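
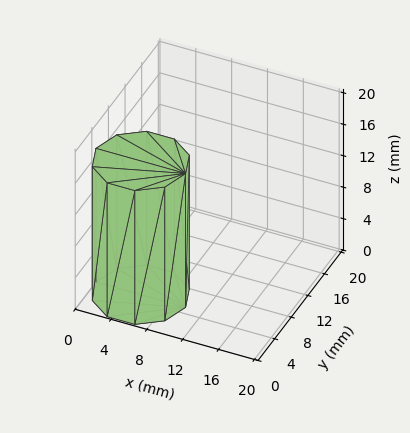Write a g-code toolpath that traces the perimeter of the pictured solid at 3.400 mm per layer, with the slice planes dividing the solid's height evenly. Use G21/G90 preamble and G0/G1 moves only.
Reading the render: the shape is a regular 10-sided prism (a cylinder approximated with 10 flat sides), circumscribed radius ≈ 5 mm, height ≈ 17 mm (dimensions read to the nearest mm from the axis ticks). For the g-code, the solid's height is divided into equal slices at the stated Δz and each level perimeter traced with G1 moves after a G0 lift.

; perimeter-only toolpath
G21 ; units = mm
G90 ; absolute positioning
G28 ; home
; layer 1
G0 Z3.400
G0 X10.000 Y5.000
G1 X9.045 Y7.939
G1 X6.545 Y9.755
G1 X3.455 Y9.755
G1 X0.955 Y7.939
G1 X0.000 Y5.000
G1 X0.955 Y2.061
G1 X3.455 Y0.245
G1 X6.545 Y0.245
G1 X9.045 Y2.061
G1 X10.000 Y5.000
; layer 2
G0 Z6.800
G0 X10.000 Y5.000
G1 X9.045 Y7.939
G1 X6.545 Y9.755
G1 X3.455 Y9.755
G1 X0.955 Y7.939
G1 X0.000 Y5.000
G1 X0.955 Y2.061
G1 X3.455 Y0.245
G1 X6.545 Y0.245
G1 X9.045 Y2.061
G1 X10.000 Y5.000
; layer 3
G0 Z10.200
G0 X10.000 Y5.000
G1 X9.045 Y7.939
G1 X6.545 Y9.755
G1 X3.455 Y9.755
G1 X0.955 Y7.939
G1 X0.000 Y5.000
G1 X0.955 Y2.061
G1 X3.455 Y0.245
G1 X6.545 Y0.245
G1 X9.045 Y2.061
G1 X10.000 Y5.000
; layer 4
G0 Z13.600
G0 X10.000 Y5.000
G1 X9.045 Y7.939
G1 X6.545 Y9.755
G1 X3.455 Y9.755
G1 X0.955 Y7.939
G1 X0.000 Y5.000
G1 X0.955 Y2.061
G1 X3.455 Y0.245
G1 X6.545 Y0.245
G1 X9.045 Y2.061
G1 X10.000 Y5.000
; layer 5
G0 Z17.000
G0 X10.000 Y5.000
G1 X9.045 Y7.939
G1 X6.545 Y9.755
G1 X3.455 Y9.755
G1 X0.955 Y7.939
G1 X0.000 Y5.000
G1 X0.955 Y2.061
G1 X3.455 Y0.245
G1 X6.545 Y0.245
G1 X9.045 Y2.061
G1 X10.000 Y5.000
M2 ; end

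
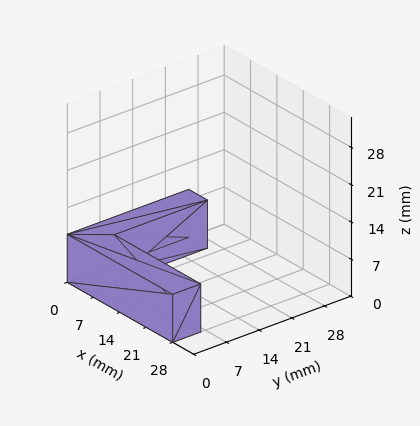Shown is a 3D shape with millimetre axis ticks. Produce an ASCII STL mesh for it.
Reading the render: the shape is an L-shaped prism: outer 28 × 26 mm, arm thicknesses ≈ 6 mm (horizontal) and 5 mm (vertical), extruded 9 mm in z (dimensions read to the nearest mm from the axis ticks). For the STL, each face is triangulated and given an outward normal.

solid part
  facet normal 0.0000 0.0000 -1.0000
    outer loop
      vertex 28.000 6.000 0.000
      vertex 28.000 0.000 0.000
      vertex 0.000 0.000 0.000
    endloop
  endfacet
  facet normal 0.0000 0.0000 -1.0000
    outer loop
      vertex 5.000 6.000 0.000
      vertex 28.000 6.000 0.000
      vertex 0.000 0.000 0.000
    endloop
  endfacet
  facet normal 0.0000 0.0000 -1.0000
    outer loop
      vertex 5.000 26.000 0.000
      vertex 5.000 6.000 0.000
      vertex 0.000 0.000 0.000
    endloop
  endfacet
  facet normal 0.0000 0.0000 -1.0000
    outer loop
      vertex 0.000 26.000 0.000
      vertex 5.000 26.000 0.000
      vertex 0.000 0.000 0.000
    endloop
  endfacet
  facet normal 0.0000 0.0000 1.0000
    outer loop
      vertex 0.000 0.000 9.000
      vertex 28.000 0.000 9.000
      vertex 28.000 6.000 9.000
    endloop
  endfacet
  facet normal 0.0000 0.0000 1.0000
    outer loop
      vertex 0.000 0.000 9.000
      vertex 28.000 6.000 9.000
      vertex 5.000 6.000 9.000
    endloop
  endfacet
  facet normal 0.0000 0.0000 1.0000
    outer loop
      vertex 0.000 0.000 9.000
      vertex 5.000 6.000 9.000
      vertex 5.000 26.000 9.000
    endloop
  endfacet
  facet normal 0.0000 0.0000 1.0000
    outer loop
      vertex 0.000 0.000 9.000
      vertex 5.000 26.000 9.000
      vertex 0.000 26.000 9.000
    endloop
  endfacet
  facet normal 0.0000 -1.0000 0.0000
    outer loop
      vertex 0.000 0.000 0.000
      vertex 28.000 0.000 0.000
      vertex 28.000 0.000 9.000
    endloop
  endfacet
  facet normal 0.0000 -1.0000 0.0000
    outer loop
      vertex 0.000 0.000 0.000
      vertex 28.000 0.000 9.000
      vertex 0.000 0.000 9.000
    endloop
  endfacet
  facet normal 1.0000 0.0000 0.0000
    outer loop
      vertex 28.000 0.000 0.000
      vertex 28.000 6.000 0.000
      vertex 28.000 6.000 9.000
    endloop
  endfacet
  facet normal 1.0000 0.0000 0.0000
    outer loop
      vertex 28.000 0.000 0.000
      vertex 28.000 6.000 9.000
      vertex 28.000 0.000 9.000
    endloop
  endfacet
  facet normal 0.0000 1.0000 0.0000
    outer loop
      vertex 28.000 6.000 0.000
      vertex 5.000 6.000 0.000
      vertex 5.000 6.000 9.000
    endloop
  endfacet
  facet normal 0.0000 1.0000 0.0000
    outer loop
      vertex 28.000 6.000 0.000
      vertex 5.000 6.000 9.000
      vertex 28.000 6.000 9.000
    endloop
  endfacet
  facet normal 1.0000 0.0000 0.0000
    outer loop
      vertex 5.000 6.000 0.000
      vertex 5.000 26.000 0.000
      vertex 5.000 26.000 9.000
    endloop
  endfacet
  facet normal 1.0000 0.0000 0.0000
    outer loop
      vertex 5.000 6.000 0.000
      vertex 5.000 26.000 9.000
      vertex 5.000 6.000 9.000
    endloop
  endfacet
  facet normal 0.0000 1.0000 0.0000
    outer loop
      vertex 5.000 26.000 0.000
      vertex 0.000 26.000 0.000
      vertex 0.000 26.000 9.000
    endloop
  endfacet
  facet normal 0.0000 1.0000 0.0000
    outer loop
      vertex 5.000 26.000 0.000
      vertex 0.000 26.000 9.000
      vertex 5.000 26.000 9.000
    endloop
  endfacet
  facet normal -1.0000 0.0000 0.0000
    outer loop
      vertex 0.000 26.000 0.000
      vertex 0.000 0.000 0.000
      vertex 0.000 0.000 9.000
    endloop
  endfacet
  facet normal -1.0000 0.0000 0.0000
    outer loop
      vertex 0.000 26.000 0.000
      vertex 0.000 0.000 9.000
      vertex 0.000 26.000 9.000
    endloop
  endfacet
endsolid part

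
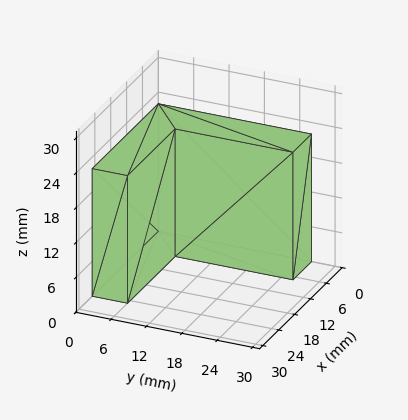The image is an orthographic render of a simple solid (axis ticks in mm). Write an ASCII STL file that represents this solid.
Reading the render: the shape is an L-shaped prism: outer 25 × 26 mm, arm thicknesses ≈ 6 mm (horizontal) and 7 mm (vertical), extruded 22 mm in z (dimensions read to the nearest mm from the axis ticks). For the STL, each face is triangulated and given an outward normal.

solid part
  facet normal 0.0000 0.0000 -1.0000
    outer loop
      vertex 25.000 6.000 0.000
      vertex 25.000 0.000 0.000
      vertex 0.000 0.000 0.000
    endloop
  endfacet
  facet normal 0.0000 0.0000 -1.0000
    outer loop
      vertex 7.000 6.000 0.000
      vertex 25.000 6.000 0.000
      vertex 0.000 0.000 0.000
    endloop
  endfacet
  facet normal 0.0000 0.0000 -1.0000
    outer loop
      vertex 7.000 26.000 0.000
      vertex 7.000 6.000 0.000
      vertex 0.000 0.000 0.000
    endloop
  endfacet
  facet normal 0.0000 0.0000 -1.0000
    outer loop
      vertex 0.000 26.000 0.000
      vertex 7.000 26.000 0.000
      vertex 0.000 0.000 0.000
    endloop
  endfacet
  facet normal 0.0000 0.0000 1.0000
    outer loop
      vertex 0.000 0.000 22.000
      vertex 25.000 0.000 22.000
      vertex 25.000 6.000 22.000
    endloop
  endfacet
  facet normal 0.0000 0.0000 1.0000
    outer loop
      vertex 0.000 0.000 22.000
      vertex 25.000 6.000 22.000
      vertex 7.000 6.000 22.000
    endloop
  endfacet
  facet normal 0.0000 0.0000 1.0000
    outer loop
      vertex 0.000 0.000 22.000
      vertex 7.000 6.000 22.000
      vertex 7.000 26.000 22.000
    endloop
  endfacet
  facet normal 0.0000 0.0000 1.0000
    outer loop
      vertex 0.000 0.000 22.000
      vertex 7.000 26.000 22.000
      vertex 0.000 26.000 22.000
    endloop
  endfacet
  facet normal 0.0000 -1.0000 0.0000
    outer loop
      vertex 0.000 0.000 0.000
      vertex 25.000 0.000 0.000
      vertex 25.000 0.000 22.000
    endloop
  endfacet
  facet normal 0.0000 -1.0000 0.0000
    outer loop
      vertex 0.000 0.000 0.000
      vertex 25.000 0.000 22.000
      vertex 0.000 0.000 22.000
    endloop
  endfacet
  facet normal 1.0000 0.0000 0.0000
    outer loop
      vertex 25.000 0.000 0.000
      vertex 25.000 6.000 0.000
      vertex 25.000 6.000 22.000
    endloop
  endfacet
  facet normal 1.0000 0.0000 0.0000
    outer loop
      vertex 25.000 0.000 0.000
      vertex 25.000 6.000 22.000
      vertex 25.000 0.000 22.000
    endloop
  endfacet
  facet normal 0.0000 1.0000 0.0000
    outer loop
      vertex 25.000 6.000 0.000
      vertex 7.000 6.000 0.000
      vertex 7.000 6.000 22.000
    endloop
  endfacet
  facet normal 0.0000 1.0000 0.0000
    outer loop
      vertex 25.000 6.000 0.000
      vertex 7.000 6.000 22.000
      vertex 25.000 6.000 22.000
    endloop
  endfacet
  facet normal 1.0000 0.0000 0.0000
    outer loop
      vertex 7.000 6.000 0.000
      vertex 7.000 26.000 0.000
      vertex 7.000 26.000 22.000
    endloop
  endfacet
  facet normal 1.0000 0.0000 0.0000
    outer loop
      vertex 7.000 6.000 0.000
      vertex 7.000 26.000 22.000
      vertex 7.000 6.000 22.000
    endloop
  endfacet
  facet normal 0.0000 1.0000 0.0000
    outer loop
      vertex 7.000 26.000 0.000
      vertex 0.000 26.000 0.000
      vertex 0.000 26.000 22.000
    endloop
  endfacet
  facet normal 0.0000 1.0000 0.0000
    outer loop
      vertex 7.000 26.000 0.000
      vertex 0.000 26.000 22.000
      vertex 7.000 26.000 22.000
    endloop
  endfacet
  facet normal -1.0000 0.0000 0.0000
    outer loop
      vertex 0.000 26.000 0.000
      vertex 0.000 0.000 0.000
      vertex 0.000 0.000 22.000
    endloop
  endfacet
  facet normal -1.0000 0.0000 0.0000
    outer loop
      vertex 0.000 26.000 0.000
      vertex 0.000 0.000 22.000
      vertex 0.000 26.000 22.000
    endloop
  endfacet
endsolid part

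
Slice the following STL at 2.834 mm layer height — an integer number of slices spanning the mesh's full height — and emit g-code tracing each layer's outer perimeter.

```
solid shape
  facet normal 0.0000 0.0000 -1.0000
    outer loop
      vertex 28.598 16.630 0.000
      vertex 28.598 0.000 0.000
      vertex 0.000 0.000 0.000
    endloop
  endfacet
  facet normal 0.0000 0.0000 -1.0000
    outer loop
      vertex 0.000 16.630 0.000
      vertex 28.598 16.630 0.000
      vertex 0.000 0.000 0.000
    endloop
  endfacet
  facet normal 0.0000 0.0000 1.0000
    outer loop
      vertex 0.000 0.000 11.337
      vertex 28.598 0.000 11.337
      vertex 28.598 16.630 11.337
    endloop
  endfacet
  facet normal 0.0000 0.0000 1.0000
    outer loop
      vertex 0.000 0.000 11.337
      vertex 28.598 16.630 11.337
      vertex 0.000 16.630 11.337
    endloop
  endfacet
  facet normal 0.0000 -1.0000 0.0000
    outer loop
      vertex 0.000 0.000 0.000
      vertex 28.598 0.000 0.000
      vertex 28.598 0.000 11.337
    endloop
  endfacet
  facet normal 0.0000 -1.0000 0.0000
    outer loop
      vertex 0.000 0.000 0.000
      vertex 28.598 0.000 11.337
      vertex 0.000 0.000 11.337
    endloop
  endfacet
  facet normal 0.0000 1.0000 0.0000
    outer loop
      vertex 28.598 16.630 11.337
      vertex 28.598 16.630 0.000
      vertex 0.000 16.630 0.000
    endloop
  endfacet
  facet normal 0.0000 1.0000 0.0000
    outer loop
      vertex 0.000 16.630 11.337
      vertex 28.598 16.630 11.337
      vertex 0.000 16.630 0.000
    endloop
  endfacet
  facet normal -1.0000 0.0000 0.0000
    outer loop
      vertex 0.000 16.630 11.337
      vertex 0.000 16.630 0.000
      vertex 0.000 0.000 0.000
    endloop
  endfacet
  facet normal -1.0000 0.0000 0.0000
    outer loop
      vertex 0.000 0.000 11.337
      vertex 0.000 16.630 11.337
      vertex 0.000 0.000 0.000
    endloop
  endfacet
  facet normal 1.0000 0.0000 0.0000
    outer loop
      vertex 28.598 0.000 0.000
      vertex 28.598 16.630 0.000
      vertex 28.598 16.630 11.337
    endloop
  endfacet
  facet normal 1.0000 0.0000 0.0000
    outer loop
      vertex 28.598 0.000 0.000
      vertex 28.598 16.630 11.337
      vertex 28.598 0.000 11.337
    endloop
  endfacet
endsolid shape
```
; perimeter-only toolpath
G21 ; units = mm
G90 ; absolute positioning
G28 ; home
; layer 1
G0 Z2.834
G0 X0.000 Y0.000
G1 X28.598 Y0.000
G1 X28.598 Y16.630
G1 X0.000 Y16.630
G1 X0.000 Y0.000
; layer 2
G0 Z5.668
G0 X0.000 Y0.000
G1 X28.598 Y0.000
G1 X28.598 Y16.630
G1 X0.000 Y16.630
G1 X0.000 Y0.000
; layer 3
G0 Z8.503
G0 X0.000 Y0.000
G1 X28.598 Y0.000
G1 X28.598 Y16.630
G1 X0.000 Y16.630
G1 X0.000 Y0.000
; layer 4
G0 Z11.337
G0 X0.000 Y0.000
G1 X28.598 Y0.000
G1 X28.598 Y16.630
G1 X0.000 Y16.630
G1 X0.000 Y0.000
M2 ; end

The solid is a rectangular box, roughly 28.6 × 16.6 mm footprint and 11.3 mm tall. Slicing at Δz = 2.834 mm — 4 equal slices spanning the solid's height, so layer i sits at z = i·h/4 — gives 4 non-empty perimeters. Each is a 4-segment closed polygon; G0 lifts to the layer z and rapids to the start vertex, then G1 traces the edges.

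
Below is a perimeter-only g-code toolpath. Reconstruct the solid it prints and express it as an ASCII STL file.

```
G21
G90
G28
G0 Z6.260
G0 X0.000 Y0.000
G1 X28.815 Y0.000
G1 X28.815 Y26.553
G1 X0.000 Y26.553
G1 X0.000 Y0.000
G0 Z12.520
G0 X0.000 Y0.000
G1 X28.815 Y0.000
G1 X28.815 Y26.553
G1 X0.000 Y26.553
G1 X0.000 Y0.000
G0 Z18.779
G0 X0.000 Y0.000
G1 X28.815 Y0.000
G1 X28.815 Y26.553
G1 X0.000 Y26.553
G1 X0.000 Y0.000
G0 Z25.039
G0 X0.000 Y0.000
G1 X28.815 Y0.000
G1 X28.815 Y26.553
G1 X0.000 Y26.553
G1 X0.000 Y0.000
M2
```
solid part
  facet normal 0.0000 0.0000 -1.0000
    outer loop
      vertex 28.815 26.553 0.000
      vertex 28.815 0.000 0.000
      vertex 0.000 0.000 0.000
    endloop
  endfacet
  facet normal 0.0000 0.0000 -1.0000
    outer loop
      vertex 0.000 26.553 0.000
      vertex 28.815 26.553 0.000
      vertex 0.000 0.000 0.000
    endloop
  endfacet
  facet normal 0.0000 0.0000 1.0000
    outer loop
      vertex 0.000 0.000 25.039
      vertex 28.815 0.000 25.039
      vertex 28.815 26.553 25.039
    endloop
  endfacet
  facet normal 0.0000 0.0000 1.0000
    outer loop
      vertex 0.000 0.000 25.039
      vertex 28.815 26.553 25.039
      vertex 0.000 26.553 25.039
    endloop
  endfacet
  facet normal 0.0000 -1.0000 0.0000
    outer loop
      vertex 0.000 0.000 0.000
      vertex 28.815 0.000 0.000
      vertex 28.815 0.000 25.039
    endloop
  endfacet
  facet normal 0.0000 -1.0000 0.0000
    outer loop
      vertex 0.000 0.000 0.000
      vertex 28.815 0.000 25.039
      vertex 0.000 0.000 25.039
    endloop
  endfacet
  facet normal 0.0000 1.0000 0.0000
    outer loop
      vertex 28.815 26.553 25.039
      vertex 28.815 26.553 0.000
      vertex 0.000 26.553 0.000
    endloop
  endfacet
  facet normal 0.0000 1.0000 0.0000
    outer loop
      vertex 0.000 26.553 25.039
      vertex 28.815 26.553 25.039
      vertex 0.000 26.553 0.000
    endloop
  endfacet
  facet normal -1.0000 0.0000 0.0000
    outer loop
      vertex 0.000 26.553 25.039
      vertex 0.000 26.553 0.000
      vertex 0.000 0.000 0.000
    endloop
  endfacet
  facet normal -1.0000 0.0000 0.0000
    outer loop
      vertex 0.000 0.000 25.039
      vertex 0.000 26.553 25.039
      vertex 0.000 0.000 0.000
    endloop
  endfacet
  facet normal 1.0000 0.0000 0.0000
    outer loop
      vertex 28.815 0.000 0.000
      vertex 28.815 26.553 0.000
      vertex 28.815 26.553 25.039
    endloop
  endfacet
  facet normal 1.0000 0.0000 0.0000
    outer loop
      vertex 28.815 0.000 0.000
      vertex 28.815 26.553 25.039
      vertex 28.815 0.000 25.039
    endloop
  endfacet
endsolid part

The G0 Z moves step by Δz≈6.260 mm. Every layer's G1 loop is the same polygon, so the solid is a straight extrusion of it from z=0 to z≈25. Closing with flat bottom and top caps and triangulating gives 12 facets — a rectangular box, roughly 28.8 × 26.6 mm footprint and 25 mm tall.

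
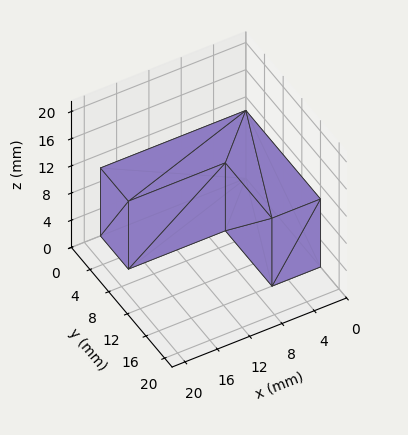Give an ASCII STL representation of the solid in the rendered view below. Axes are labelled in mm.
Reading the render: the shape is an L-shaped prism: outer 18 × 16 mm, arm thicknesses ≈ 6 mm (horizontal) and 6 mm (vertical), extruded 10 mm in z (dimensions read to the nearest mm from the axis ticks). For the STL, each face is triangulated and given an outward normal.

solid part
  facet normal 0.0000 0.0000 -1.0000
    outer loop
      vertex 18.00 6.00 0.00
      vertex 18.00 0.00 0.00
      vertex 0.00 0.00 0.00
    endloop
  endfacet
  facet normal 0.0000 0.0000 -1.0000
    outer loop
      vertex 6.00 6.00 0.00
      vertex 18.00 6.00 0.00
      vertex 0.00 0.00 0.00
    endloop
  endfacet
  facet normal 0.0000 0.0000 -1.0000
    outer loop
      vertex 6.00 16.00 0.00
      vertex 6.00 6.00 0.00
      vertex 0.00 0.00 0.00
    endloop
  endfacet
  facet normal 0.0000 0.0000 -1.0000
    outer loop
      vertex 0.00 16.00 0.00
      vertex 6.00 16.00 0.00
      vertex 0.00 0.00 0.00
    endloop
  endfacet
  facet normal 0.0000 0.0000 1.0000
    outer loop
      vertex 0.00 0.00 10.00
      vertex 18.00 0.00 10.00
      vertex 18.00 6.00 10.00
    endloop
  endfacet
  facet normal 0.0000 0.0000 1.0000
    outer loop
      vertex 0.00 0.00 10.00
      vertex 18.00 6.00 10.00
      vertex 6.00 6.00 10.00
    endloop
  endfacet
  facet normal 0.0000 0.0000 1.0000
    outer loop
      vertex 0.00 0.00 10.00
      vertex 6.00 6.00 10.00
      vertex 6.00 16.00 10.00
    endloop
  endfacet
  facet normal 0.0000 0.0000 1.0000
    outer loop
      vertex 0.00 0.00 10.00
      vertex 6.00 16.00 10.00
      vertex 0.00 16.00 10.00
    endloop
  endfacet
  facet normal 0.0000 -1.0000 0.0000
    outer loop
      vertex 0.00 0.00 0.00
      vertex 18.00 0.00 0.00
      vertex 18.00 0.00 10.00
    endloop
  endfacet
  facet normal 0.0000 -1.0000 0.0000
    outer loop
      vertex 0.00 0.00 0.00
      vertex 18.00 0.00 10.00
      vertex 0.00 0.00 10.00
    endloop
  endfacet
  facet normal 1.0000 0.0000 0.0000
    outer loop
      vertex 18.00 0.00 0.00
      vertex 18.00 6.00 0.00
      vertex 18.00 6.00 10.00
    endloop
  endfacet
  facet normal 1.0000 0.0000 0.0000
    outer loop
      vertex 18.00 0.00 0.00
      vertex 18.00 6.00 10.00
      vertex 18.00 0.00 10.00
    endloop
  endfacet
  facet normal 0.0000 1.0000 0.0000
    outer loop
      vertex 18.00 6.00 0.00
      vertex 6.00 6.00 0.00
      vertex 6.00 6.00 10.00
    endloop
  endfacet
  facet normal 0.0000 1.0000 0.0000
    outer loop
      vertex 18.00 6.00 0.00
      vertex 6.00 6.00 10.00
      vertex 18.00 6.00 10.00
    endloop
  endfacet
  facet normal 1.0000 0.0000 0.0000
    outer loop
      vertex 6.00 6.00 0.00
      vertex 6.00 16.00 0.00
      vertex 6.00 16.00 10.00
    endloop
  endfacet
  facet normal 1.0000 0.0000 0.0000
    outer loop
      vertex 6.00 6.00 0.00
      vertex 6.00 16.00 10.00
      vertex 6.00 6.00 10.00
    endloop
  endfacet
  facet normal 0.0000 1.0000 0.0000
    outer loop
      vertex 6.00 16.00 0.00
      vertex 0.00 16.00 0.00
      vertex 0.00 16.00 10.00
    endloop
  endfacet
  facet normal 0.0000 1.0000 0.0000
    outer loop
      vertex 6.00 16.00 0.00
      vertex 0.00 16.00 10.00
      vertex 6.00 16.00 10.00
    endloop
  endfacet
  facet normal -1.0000 0.0000 0.0000
    outer loop
      vertex 0.00 16.00 0.00
      vertex 0.00 0.00 0.00
      vertex 0.00 0.00 10.00
    endloop
  endfacet
  facet normal -1.0000 0.0000 0.0000
    outer loop
      vertex 0.00 16.00 0.00
      vertex 0.00 0.00 10.00
      vertex 0.00 16.00 10.00
    endloop
  endfacet
endsolid part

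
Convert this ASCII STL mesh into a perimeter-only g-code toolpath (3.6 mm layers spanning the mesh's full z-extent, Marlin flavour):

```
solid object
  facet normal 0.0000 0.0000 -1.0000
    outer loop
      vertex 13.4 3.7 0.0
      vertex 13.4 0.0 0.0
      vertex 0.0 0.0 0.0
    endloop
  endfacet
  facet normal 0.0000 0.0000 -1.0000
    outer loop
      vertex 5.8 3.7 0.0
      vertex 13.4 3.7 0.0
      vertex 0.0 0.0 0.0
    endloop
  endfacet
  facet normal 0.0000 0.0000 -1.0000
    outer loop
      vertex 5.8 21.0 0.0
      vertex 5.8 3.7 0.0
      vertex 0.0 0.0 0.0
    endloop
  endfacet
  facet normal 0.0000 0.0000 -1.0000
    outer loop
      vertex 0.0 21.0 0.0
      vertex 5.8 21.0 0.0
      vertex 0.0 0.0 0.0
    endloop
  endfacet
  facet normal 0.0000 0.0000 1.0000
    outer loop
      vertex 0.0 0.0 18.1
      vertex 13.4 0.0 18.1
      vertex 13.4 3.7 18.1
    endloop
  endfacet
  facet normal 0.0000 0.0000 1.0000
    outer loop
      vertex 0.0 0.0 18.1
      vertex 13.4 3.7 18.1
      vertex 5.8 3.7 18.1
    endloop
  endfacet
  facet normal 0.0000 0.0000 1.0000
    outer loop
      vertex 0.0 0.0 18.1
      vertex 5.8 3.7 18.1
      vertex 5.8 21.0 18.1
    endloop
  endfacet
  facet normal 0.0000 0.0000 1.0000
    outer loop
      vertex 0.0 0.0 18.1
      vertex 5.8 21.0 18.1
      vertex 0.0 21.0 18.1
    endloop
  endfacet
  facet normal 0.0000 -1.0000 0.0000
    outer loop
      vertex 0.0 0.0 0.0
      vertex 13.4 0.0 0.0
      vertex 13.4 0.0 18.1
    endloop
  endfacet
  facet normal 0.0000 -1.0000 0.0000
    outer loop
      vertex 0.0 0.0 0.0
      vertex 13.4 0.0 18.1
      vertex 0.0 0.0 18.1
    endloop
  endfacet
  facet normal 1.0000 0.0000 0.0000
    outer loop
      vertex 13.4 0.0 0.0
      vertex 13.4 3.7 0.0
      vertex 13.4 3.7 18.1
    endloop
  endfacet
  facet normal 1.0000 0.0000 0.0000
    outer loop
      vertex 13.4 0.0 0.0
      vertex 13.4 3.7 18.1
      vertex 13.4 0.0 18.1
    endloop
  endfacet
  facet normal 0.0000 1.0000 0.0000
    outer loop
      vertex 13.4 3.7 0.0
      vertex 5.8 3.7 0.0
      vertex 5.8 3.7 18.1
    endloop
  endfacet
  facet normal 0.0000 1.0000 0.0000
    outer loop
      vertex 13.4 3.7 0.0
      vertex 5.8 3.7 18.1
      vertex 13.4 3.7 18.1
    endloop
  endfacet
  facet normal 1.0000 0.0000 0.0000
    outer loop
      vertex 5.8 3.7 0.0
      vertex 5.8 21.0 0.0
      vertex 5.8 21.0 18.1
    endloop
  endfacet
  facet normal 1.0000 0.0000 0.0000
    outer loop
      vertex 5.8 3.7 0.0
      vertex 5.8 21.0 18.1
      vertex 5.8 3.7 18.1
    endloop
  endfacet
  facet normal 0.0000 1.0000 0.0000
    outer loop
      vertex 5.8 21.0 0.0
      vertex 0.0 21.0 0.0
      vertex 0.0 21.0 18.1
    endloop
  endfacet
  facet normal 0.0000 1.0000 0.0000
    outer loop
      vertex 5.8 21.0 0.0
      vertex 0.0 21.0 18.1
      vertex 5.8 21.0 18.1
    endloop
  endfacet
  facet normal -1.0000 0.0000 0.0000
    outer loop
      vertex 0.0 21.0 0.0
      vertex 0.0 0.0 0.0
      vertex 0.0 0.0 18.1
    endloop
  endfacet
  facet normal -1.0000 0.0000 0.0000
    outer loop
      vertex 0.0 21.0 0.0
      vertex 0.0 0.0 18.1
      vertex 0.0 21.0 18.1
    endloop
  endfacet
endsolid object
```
; perimeter-only toolpath
G21 ; units = mm
G90 ; absolute positioning
G28 ; home
; layer 1
G0 Z3.6
G0 X0.0 Y0.0
G1 X13.4 Y0.0
G1 X13.4 Y3.7
G1 X5.8 Y3.7
G1 X5.8 Y21.0
G1 X0.0 Y21.0
G1 X0.0 Y0.0
; layer 2
G0 Z7.2
G0 X0.0 Y0.0
G1 X13.4 Y0.0
G1 X13.4 Y3.7
G1 X5.8 Y3.7
G1 X5.8 Y21.0
G1 X0.0 Y21.0
G1 X0.0 Y0.0
; layer 3
G0 Z10.9
G0 X0.0 Y0.0
G1 X13.4 Y0.0
G1 X13.4 Y3.7
G1 X5.8 Y3.7
G1 X5.8 Y21.0
G1 X0.0 Y21.0
G1 X0.0 Y0.0
; layer 4
G0 Z14.5
G0 X0.0 Y0.0
G1 X13.4 Y0.0
G1 X13.4 Y3.7
G1 X5.8 Y3.7
G1 X5.8 Y21.0
G1 X0.0 Y21.0
G1 X0.0 Y0.0
; layer 5
G0 Z18.1
G0 X0.0 Y0.0
G1 X13.4 Y0.0
G1 X13.4 Y3.7
G1 X5.8 Y3.7
G1 X5.8 Y21.0
G1 X0.0 Y21.0
G1 X0.0 Y0.0
M2 ; end

The solid is an L-shaped prism: outer 13.4 × 21 mm, arm thicknesses ≈ 3.7 mm (horizontal) and 5.8 mm (vertical), extruded 18.1 mm in z. Slicing at Δz = 3.6 mm — 5 equal slices spanning the solid's height, so layer i sits at z = i·h/5 — gives 5 non-empty perimeters. Each is a 6-segment closed polygon; G0 lifts to the layer z and rapids to the start vertex, then G1 traces the edges.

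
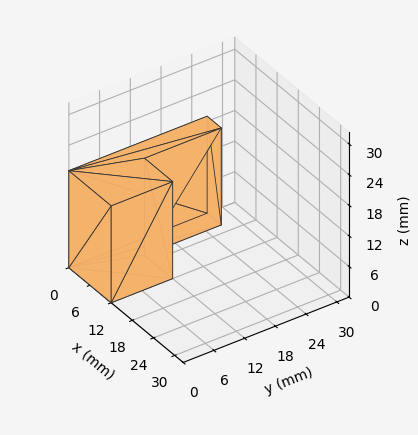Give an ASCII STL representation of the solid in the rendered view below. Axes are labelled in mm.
Reading the render: the shape is an L-shaped prism: outer 12 × 27 mm, arm thicknesses ≈ 12 mm (horizontal) and 4 mm (vertical), extruded 19 mm in z (dimensions read to the nearest mm from the axis ticks). For the STL, each face is triangulated and given an outward normal.

solid part
  facet normal 0.0000 0.0000 -1.0000
    outer loop
      vertex 12.00 12.00 0.00
      vertex 12.00 0.00 0.00
      vertex 0.00 0.00 0.00
    endloop
  endfacet
  facet normal 0.0000 0.0000 -1.0000
    outer loop
      vertex 4.00 12.00 0.00
      vertex 12.00 12.00 0.00
      vertex 0.00 0.00 0.00
    endloop
  endfacet
  facet normal 0.0000 0.0000 -1.0000
    outer loop
      vertex 4.00 27.00 0.00
      vertex 4.00 12.00 0.00
      vertex 0.00 0.00 0.00
    endloop
  endfacet
  facet normal 0.0000 0.0000 -1.0000
    outer loop
      vertex 0.00 27.00 0.00
      vertex 4.00 27.00 0.00
      vertex 0.00 0.00 0.00
    endloop
  endfacet
  facet normal 0.0000 0.0000 1.0000
    outer loop
      vertex 0.00 0.00 19.00
      vertex 12.00 0.00 19.00
      vertex 12.00 12.00 19.00
    endloop
  endfacet
  facet normal 0.0000 0.0000 1.0000
    outer loop
      vertex 0.00 0.00 19.00
      vertex 12.00 12.00 19.00
      vertex 4.00 12.00 19.00
    endloop
  endfacet
  facet normal 0.0000 0.0000 1.0000
    outer loop
      vertex 0.00 0.00 19.00
      vertex 4.00 12.00 19.00
      vertex 4.00 27.00 19.00
    endloop
  endfacet
  facet normal 0.0000 0.0000 1.0000
    outer loop
      vertex 0.00 0.00 19.00
      vertex 4.00 27.00 19.00
      vertex 0.00 27.00 19.00
    endloop
  endfacet
  facet normal 0.0000 -1.0000 0.0000
    outer loop
      vertex 0.00 0.00 0.00
      vertex 12.00 0.00 0.00
      vertex 12.00 0.00 19.00
    endloop
  endfacet
  facet normal 0.0000 -1.0000 0.0000
    outer loop
      vertex 0.00 0.00 0.00
      vertex 12.00 0.00 19.00
      vertex 0.00 0.00 19.00
    endloop
  endfacet
  facet normal 1.0000 0.0000 0.0000
    outer loop
      vertex 12.00 0.00 0.00
      vertex 12.00 12.00 0.00
      vertex 12.00 12.00 19.00
    endloop
  endfacet
  facet normal 1.0000 0.0000 0.0000
    outer loop
      vertex 12.00 0.00 0.00
      vertex 12.00 12.00 19.00
      vertex 12.00 0.00 19.00
    endloop
  endfacet
  facet normal 0.0000 1.0000 0.0000
    outer loop
      vertex 12.00 12.00 0.00
      vertex 4.00 12.00 0.00
      vertex 4.00 12.00 19.00
    endloop
  endfacet
  facet normal 0.0000 1.0000 0.0000
    outer loop
      vertex 12.00 12.00 0.00
      vertex 4.00 12.00 19.00
      vertex 12.00 12.00 19.00
    endloop
  endfacet
  facet normal 1.0000 0.0000 0.0000
    outer loop
      vertex 4.00 12.00 0.00
      vertex 4.00 27.00 0.00
      vertex 4.00 27.00 19.00
    endloop
  endfacet
  facet normal 1.0000 0.0000 0.0000
    outer loop
      vertex 4.00 12.00 0.00
      vertex 4.00 27.00 19.00
      vertex 4.00 12.00 19.00
    endloop
  endfacet
  facet normal 0.0000 1.0000 0.0000
    outer loop
      vertex 4.00 27.00 0.00
      vertex 0.00 27.00 0.00
      vertex 0.00 27.00 19.00
    endloop
  endfacet
  facet normal 0.0000 1.0000 0.0000
    outer loop
      vertex 4.00 27.00 0.00
      vertex 0.00 27.00 19.00
      vertex 4.00 27.00 19.00
    endloop
  endfacet
  facet normal -1.0000 0.0000 0.0000
    outer loop
      vertex 0.00 27.00 0.00
      vertex 0.00 0.00 0.00
      vertex 0.00 0.00 19.00
    endloop
  endfacet
  facet normal -1.0000 0.0000 0.0000
    outer loop
      vertex 0.00 27.00 0.00
      vertex 0.00 0.00 19.00
      vertex 0.00 27.00 19.00
    endloop
  endfacet
endsolid part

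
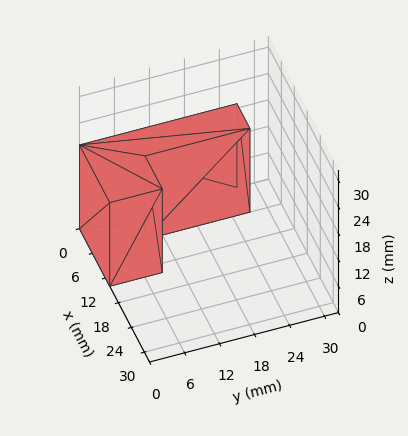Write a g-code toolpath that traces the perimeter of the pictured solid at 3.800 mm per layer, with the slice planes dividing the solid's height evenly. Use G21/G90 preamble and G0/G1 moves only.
Reading the render: the shape is an L-shaped prism: outer 14 × 27 mm, arm thicknesses ≈ 9 mm (horizontal) and 6 mm (vertical), extruded 19 mm in z (dimensions read to the nearest mm from the axis ticks). For the g-code, the solid's height is divided into equal slices at the stated Δz and each level perimeter traced with G1 moves after a G0 lift.

; perimeter-only toolpath
G21 ; units = mm
G90 ; absolute positioning
G28 ; home
; layer 1
G0 Z3.800
G0 X0.000 Y0.000
G1 X14.000 Y0.000
G1 X14.000 Y9.000
G1 X6.000 Y9.000
G1 X6.000 Y27.000
G1 X0.000 Y27.000
G1 X0.000 Y0.000
; layer 2
G0 Z7.600
G0 X0.000 Y0.000
G1 X14.000 Y0.000
G1 X14.000 Y9.000
G1 X6.000 Y9.000
G1 X6.000 Y27.000
G1 X0.000 Y27.000
G1 X0.000 Y0.000
; layer 3
G0 Z11.400
G0 X0.000 Y0.000
G1 X14.000 Y0.000
G1 X14.000 Y9.000
G1 X6.000 Y9.000
G1 X6.000 Y27.000
G1 X0.000 Y27.000
G1 X0.000 Y0.000
; layer 4
G0 Z15.200
G0 X0.000 Y0.000
G1 X14.000 Y0.000
G1 X14.000 Y9.000
G1 X6.000 Y9.000
G1 X6.000 Y27.000
G1 X0.000 Y27.000
G1 X0.000 Y0.000
; layer 5
G0 Z19.000
G0 X0.000 Y0.000
G1 X14.000 Y0.000
G1 X14.000 Y9.000
G1 X6.000 Y9.000
G1 X6.000 Y27.000
G1 X0.000 Y27.000
G1 X0.000 Y0.000
M2 ; end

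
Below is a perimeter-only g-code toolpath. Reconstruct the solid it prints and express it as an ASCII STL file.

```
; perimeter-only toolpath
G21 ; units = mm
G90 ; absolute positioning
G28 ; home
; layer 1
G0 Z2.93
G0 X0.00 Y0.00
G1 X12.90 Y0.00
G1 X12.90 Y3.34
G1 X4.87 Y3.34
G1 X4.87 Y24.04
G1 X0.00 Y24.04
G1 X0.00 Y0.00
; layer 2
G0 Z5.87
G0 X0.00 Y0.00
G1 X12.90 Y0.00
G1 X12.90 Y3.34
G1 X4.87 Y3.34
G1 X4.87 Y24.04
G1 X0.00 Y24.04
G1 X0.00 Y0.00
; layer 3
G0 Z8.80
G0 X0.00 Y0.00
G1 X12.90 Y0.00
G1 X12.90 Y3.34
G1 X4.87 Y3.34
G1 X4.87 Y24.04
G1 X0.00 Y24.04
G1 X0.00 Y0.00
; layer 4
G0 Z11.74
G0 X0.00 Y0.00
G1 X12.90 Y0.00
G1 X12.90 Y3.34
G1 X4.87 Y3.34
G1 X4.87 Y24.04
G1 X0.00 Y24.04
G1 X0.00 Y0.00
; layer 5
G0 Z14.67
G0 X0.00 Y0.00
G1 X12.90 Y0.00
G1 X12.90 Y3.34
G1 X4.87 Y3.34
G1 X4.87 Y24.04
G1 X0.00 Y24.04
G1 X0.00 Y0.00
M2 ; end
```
solid part
  facet normal 0.0000 0.0000 -1.0000
    outer loop
      vertex 12.90 3.34 0.00
      vertex 12.90 0.00 0.00
      vertex 0.00 0.00 0.00
    endloop
  endfacet
  facet normal 0.0000 0.0000 -1.0000
    outer loop
      vertex 4.87 3.34 0.00
      vertex 12.90 3.34 0.00
      vertex 0.00 0.00 0.00
    endloop
  endfacet
  facet normal 0.0000 0.0000 -1.0000
    outer loop
      vertex 4.87 24.04 0.00
      vertex 4.87 3.34 0.00
      vertex 0.00 0.00 0.00
    endloop
  endfacet
  facet normal 0.0000 0.0000 -1.0000
    outer loop
      vertex 0.00 24.04 0.00
      vertex 4.87 24.04 0.00
      vertex 0.00 0.00 0.00
    endloop
  endfacet
  facet normal 0.0000 0.0000 1.0000
    outer loop
      vertex 0.00 0.00 14.67
      vertex 12.90 0.00 14.67
      vertex 12.90 3.34 14.67
    endloop
  endfacet
  facet normal 0.0000 0.0000 1.0000
    outer loop
      vertex 0.00 0.00 14.67
      vertex 12.90 3.34 14.67
      vertex 4.87 3.34 14.67
    endloop
  endfacet
  facet normal 0.0000 0.0000 1.0000
    outer loop
      vertex 0.00 0.00 14.67
      vertex 4.87 3.34 14.67
      vertex 4.87 24.04 14.67
    endloop
  endfacet
  facet normal 0.0000 0.0000 1.0000
    outer loop
      vertex 0.00 0.00 14.67
      vertex 4.87 24.04 14.67
      vertex 0.00 24.04 14.67
    endloop
  endfacet
  facet normal 0.0000 -1.0000 0.0000
    outer loop
      vertex 0.00 0.00 0.00
      vertex 12.90 0.00 0.00
      vertex 12.90 0.00 14.67
    endloop
  endfacet
  facet normal 0.0000 -1.0000 0.0000
    outer loop
      vertex 0.00 0.00 0.00
      vertex 12.90 0.00 14.67
      vertex 0.00 0.00 14.67
    endloop
  endfacet
  facet normal 1.0000 0.0000 0.0000
    outer loop
      vertex 12.90 0.00 0.00
      vertex 12.90 3.34 0.00
      vertex 12.90 3.34 14.67
    endloop
  endfacet
  facet normal 1.0000 0.0000 0.0000
    outer loop
      vertex 12.90 0.00 0.00
      vertex 12.90 3.34 14.67
      vertex 12.90 0.00 14.67
    endloop
  endfacet
  facet normal 0.0000 1.0000 0.0000
    outer loop
      vertex 12.90 3.34 0.00
      vertex 4.87 3.34 0.00
      vertex 4.87 3.34 14.67
    endloop
  endfacet
  facet normal 0.0000 1.0000 0.0000
    outer loop
      vertex 12.90 3.34 0.00
      vertex 4.87 3.34 14.67
      vertex 12.90 3.34 14.67
    endloop
  endfacet
  facet normal 1.0000 0.0000 0.0000
    outer loop
      vertex 4.87 3.34 0.00
      vertex 4.87 24.04 0.00
      vertex 4.87 24.04 14.67
    endloop
  endfacet
  facet normal 1.0000 0.0000 0.0000
    outer loop
      vertex 4.87 3.34 0.00
      vertex 4.87 24.04 14.67
      vertex 4.87 3.34 14.67
    endloop
  endfacet
  facet normal 0.0000 1.0000 0.0000
    outer loop
      vertex 4.87 24.04 0.00
      vertex 0.00 24.04 0.00
      vertex 0.00 24.04 14.67
    endloop
  endfacet
  facet normal 0.0000 1.0000 0.0000
    outer loop
      vertex 4.87 24.04 0.00
      vertex 0.00 24.04 14.67
      vertex 4.87 24.04 14.67
    endloop
  endfacet
  facet normal -1.0000 0.0000 0.0000
    outer loop
      vertex 0.00 24.04 0.00
      vertex 0.00 0.00 0.00
      vertex 0.00 0.00 14.67
    endloop
  endfacet
  facet normal -1.0000 0.0000 0.0000
    outer loop
      vertex 0.00 24.04 0.00
      vertex 0.00 0.00 14.67
      vertex 0.00 24.04 14.67
    endloop
  endfacet
endsolid part

The G0 Z moves step by Δz≈2.93 mm. Every layer's G1 loop is the same polygon, so the solid is a straight extrusion of it from z=0 to z≈14.7. Closing with flat bottom and top caps and triangulating gives 20 facets — an L-shaped prism: outer 12.9 × 24 mm, arm thicknesses ≈ 3.34 mm (horizontal) and 4.87 mm (vertical), extruded 14.7 mm in z.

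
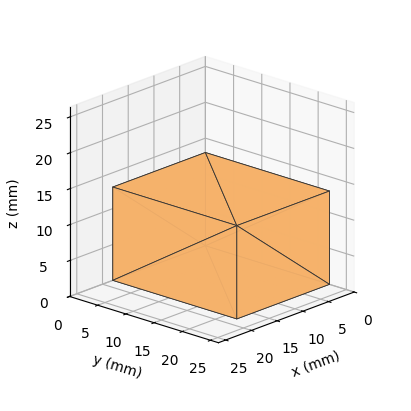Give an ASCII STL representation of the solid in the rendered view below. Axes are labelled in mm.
Reading the render: the shape is a rectangular box, roughly 18 × 22 mm footprint and 13 mm tall (dimensions read to the nearest mm from the axis ticks). For the STL, each face is triangulated and given an outward normal.

solid part
  facet normal 0.0000 0.0000 -1.0000
    outer loop
      vertex 18.0 22.0 0.0
      vertex 18.0 0.0 0.0
      vertex 0.0 0.0 0.0
    endloop
  endfacet
  facet normal 0.0000 0.0000 -1.0000
    outer loop
      vertex 0.0 22.0 0.0
      vertex 18.0 22.0 0.0
      vertex 0.0 0.0 0.0
    endloop
  endfacet
  facet normal 0.0000 0.0000 1.0000
    outer loop
      vertex 0.0 0.0 13.0
      vertex 18.0 0.0 13.0
      vertex 18.0 22.0 13.0
    endloop
  endfacet
  facet normal 0.0000 0.0000 1.0000
    outer loop
      vertex 0.0 0.0 13.0
      vertex 18.0 22.0 13.0
      vertex 0.0 22.0 13.0
    endloop
  endfacet
  facet normal 0.0000 -1.0000 0.0000
    outer loop
      vertex 0.0 0.0 0.0
      vertex 18.0 0.0 0.0
      vertex 18.0 0.0 13.0
    endloop
  endfacet
  facet normal 0.0000 -1.0000 0.0000
    outer loop
      vertex 0.0 0.0 0.0
      vertex 18.0 0.0 13.0
      vertex 0.0 0.0 13.0
    endloop
  endfacet
  facet normal 0.0000 1.0000 0.0000
    outer loop
      vertex 18.0 22.0 13.0
      vertex 18.0 22.0 0.0
      vertex 0.0 22.0 0.0
    endloop
  endfacet
  facet normal 0.0000 1.0000 0.0000
    outer loop
      vertex 0.0 22.0 13.0
      vertex 18.0 22.0 13.0
      vertex 0.0 22.0 0.0
    endloop
  endfacet
  facet normal -1.0000 0.0000 0.0000
    outer loop
      vertex 0.0 22.0 13.0
      vertex 0.0 22.0 0.0
      vertex 0.0 0.0 0.0
    endloop
  endfacet
  facet normal -1.0000 0.0000 0.0000
    outer loop
      vertex 0.0 0.0 13.0
      vertex 0.0 22.0 13.0
      vertex 0.0 0.0 0.0
    endloop
  endfacet
  facet normal 1.0000 0.0000 0.0000
    outer loop
      vertex 18.0 0.0 0.0
      vertex 18.0 22.0 0.0
      vertex 18.0 22.0 13.0
    endloop
  endfacet
  facet normal 1.0000 0.0000 0.0000
    outer loop
      vertex 18.0 0.0 0.0
      vertex 18.0 22.0 13.0
      vertex 18.0 0.0 13.0
    endloop
  endfacet
endsolid part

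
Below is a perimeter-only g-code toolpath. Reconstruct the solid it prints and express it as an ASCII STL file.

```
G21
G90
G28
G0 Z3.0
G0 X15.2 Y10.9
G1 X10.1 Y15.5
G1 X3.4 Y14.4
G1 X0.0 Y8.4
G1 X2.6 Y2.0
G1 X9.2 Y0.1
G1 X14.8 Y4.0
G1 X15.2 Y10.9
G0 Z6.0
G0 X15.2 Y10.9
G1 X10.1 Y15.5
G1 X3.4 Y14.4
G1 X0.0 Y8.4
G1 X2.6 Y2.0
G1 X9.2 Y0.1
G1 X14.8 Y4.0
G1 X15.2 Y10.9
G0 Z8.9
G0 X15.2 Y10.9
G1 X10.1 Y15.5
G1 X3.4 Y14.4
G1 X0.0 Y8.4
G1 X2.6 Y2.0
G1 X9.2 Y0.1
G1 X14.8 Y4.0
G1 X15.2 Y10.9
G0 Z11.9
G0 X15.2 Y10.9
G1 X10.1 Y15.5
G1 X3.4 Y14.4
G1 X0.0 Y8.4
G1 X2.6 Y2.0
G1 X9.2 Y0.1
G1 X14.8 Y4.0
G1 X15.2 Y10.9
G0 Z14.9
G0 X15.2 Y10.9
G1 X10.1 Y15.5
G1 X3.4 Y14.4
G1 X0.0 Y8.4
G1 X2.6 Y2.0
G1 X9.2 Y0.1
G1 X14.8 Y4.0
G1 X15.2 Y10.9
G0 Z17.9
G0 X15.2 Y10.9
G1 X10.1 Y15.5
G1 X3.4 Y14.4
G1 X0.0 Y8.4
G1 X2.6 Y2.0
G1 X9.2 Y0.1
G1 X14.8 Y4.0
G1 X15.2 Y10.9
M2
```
solid part
  facet normal 0.0000 0.0000 -1.0000
    outer loop
      vertex 3.4 14.4 0.0
      vertex 10.1 15.5 0.0
      vertex 15.2 10.9 0.0
    endloop
  endfacet
  facet normal 0.0000 0.0000 -1.0000
    outer loop
      vertex 0.0 8.4 0.0
      vertex 3.4 14.4 0.0
      vertex 15.2 10.9 0.0
    endloop
  endfacet
  facet normal 0.0000 0.0000 -1.0000
    outer loop
      vertex 2.6 2.0 0.0
      vertex 0.0 8.4 0.0
      vertex 15.2 10.9 0.0
    endloop
  endfacet
  facet normal 0.0000 0.0000 -1.0000
    outer loop
      vertex 9.2 0.1 0.0
      vertex 2.6 2.0 0.0
      vertex 15.2 10.9 0.0
    endloop
  endfacet
  facet normal 0.0000 0.0000 -1.0000
    outer loop
      vertex 14.8 4.0 0.0
      vertex 9.2 0.1 0.0
      vertex 15.2 10.9 0.0
    endloop
  endfacet
  facet normal 0.0000 0.0000 1.0000
    outer loop
      vertex 15.2 10.9 17.9
      vertex 10.1 15.5 17.9
      vertex 3.4 14.4 17.9
    endloop
  endfacet
  facet normal 0.0000 0.0000 1.0000
    outer loop
      vertex 15.2 10.9 17.9
      vertex 3.4 14.4 17.9
      vertex 0.0 8.4 17.9
    endloop
  endfacet
  facet normal 0.0000 0.0000 1.0000
    outer loop
      vertex 15.2 10.9 17.9
      vertex 0.0 8.4 17.9
      vertex 2.6 2.0 17.9
    endloop
  endfacet
  facet normal 0.0000 0.0000 1.0000
    outer loop
      vertex 15.2 10.9 17.9
      vertex 2.6 2.0 17.9
      vertex 9.2 0.1 17.9
    endloop
  endfacet
  facet normal 0.0000 0.0000 1.0000
    outer loop
      vertex 15.2 10.9 17.9
      vertex 9.2 0.1 17.9
      vertex 14.8 4.0 17.9
    endloop
  endfacet
  facet normal 0.6698 0.7426 0.0000
    outer loop
      vertex 15.2 10.9 0.0
      vertex 10.1 15.5 0.0
      vertex 10.1 15.5 17.9
    endloop
  endfacet
  facet normal 0.6698 0.7426 0.0000
    outer loop
      vertex 15.2 10.9 0.0
      vertex 10.1 15.5 17.9
      vertex 15.2 10.9 17.9
    endloop
  endfacet
  facet normal -0.1620 0.9868 0.0000
    outer loop
      vertex 10.1 15.5 0.0
      vertex 3.4 14.4 0.0
      vertex 3.4 14.4 17.9
    endloop
  endfacet
  facet normal -0.1620 0.9868 0.0000
    outer loop
      vertex 10.1 15.5 0.0
      vertex 3.4 14.4 17.9
      vertex 10.1 15.5 17.9
    endloop
  endfacet
  facet normal -0.8700 0.4930 0.0000
    outer loop
      vertex 3.4 14.4 0.0
      vertex 0.0 8.4 0.0
      vertex 0.0 8.4 17.9
    endloop
  endfacet
  facet normal -0.8700 0.4930 0.0000
    outer loop
      vertex 3.4 14.4 0.0
      vertex 0.0 8.4 17.9
      vertex 3.4 14.4 17.9
    endloop
  endfacet
  facet normal -0.9265 -0.3764 0.0000
    outer loop
      vertex 0.0 8.4 0.0
      vertex 2.6 2.0 0.0
      vertex 2.6 2.0 17.9
    endloop
  endfacet
  facet normal -0.9265 -0.3764 0.0000
    outer loop
      vertex 0.0 8.4 0.0
      vertex 2.6 2.0 17.9
      vertex 0.0 8.4 17.9
    endloop
  endfacet
  facet normal -0.2766 -0.9610 0.0000
    outer loop
      vertex 2.6 2.0 0.0
      vertex 9.2 0.1 0.0
      vertex 9.2 0.1 17.9
    endloop
  endfacet
  facet normal -0.2766 -0.9610 0.0000
    outer loop
      vertex 2.6 2.0 0.0
      vertex 9.2 0.1 17.9
      vertex 2.6 2.0 17.9
    endloop
  endfacet
  facet normal 0.5715 -0.8206 0.0000
    outer loop
      vertex 9.2 0.1 0.0
      vertex 14.8 4.0 0.0
      vertex 14.8 4.0 17.9
    endloop
  endfacet
  facet normal 0.5715 -0.8206 0.0000
    outer loop
      vertex 9.2 0.1 0.0
      vertex 14.8 4.0 17.9
      vertex 9.2 0.1 17.9
    endloop
  endfacet
  facet normal 0.9983 -0.0579 0.0000
    outer loop
      vertex 14.8 4.0 0.0
      vertex 15.2 10.9 0.0
      vertex 15.2 10.9 17.9
    endloop
  endfacet
  facet normal 0.9983 -0.0579 0.0000
    outer loop
      vertex 14.8 4.0 0.0
      vertex 15.2 10.9 17.9
      vertex 14.8 4.0 17.9
    endloop
  endfacet
endsolid part

The G0 Z moves step by Δz≈3.0 mm. Every layer's G1 loop is the same polygon, so the solid is a straight extrusion of it from z=0 to z≈17.9. Closing with flat bottom and top caps and triangulating gives 24 facets — a regular 7-sided prism (a cylinder approximated with 7 flat sides), circumscribed radius ≈ 7.9 mm, height ≈ 17.9 mm.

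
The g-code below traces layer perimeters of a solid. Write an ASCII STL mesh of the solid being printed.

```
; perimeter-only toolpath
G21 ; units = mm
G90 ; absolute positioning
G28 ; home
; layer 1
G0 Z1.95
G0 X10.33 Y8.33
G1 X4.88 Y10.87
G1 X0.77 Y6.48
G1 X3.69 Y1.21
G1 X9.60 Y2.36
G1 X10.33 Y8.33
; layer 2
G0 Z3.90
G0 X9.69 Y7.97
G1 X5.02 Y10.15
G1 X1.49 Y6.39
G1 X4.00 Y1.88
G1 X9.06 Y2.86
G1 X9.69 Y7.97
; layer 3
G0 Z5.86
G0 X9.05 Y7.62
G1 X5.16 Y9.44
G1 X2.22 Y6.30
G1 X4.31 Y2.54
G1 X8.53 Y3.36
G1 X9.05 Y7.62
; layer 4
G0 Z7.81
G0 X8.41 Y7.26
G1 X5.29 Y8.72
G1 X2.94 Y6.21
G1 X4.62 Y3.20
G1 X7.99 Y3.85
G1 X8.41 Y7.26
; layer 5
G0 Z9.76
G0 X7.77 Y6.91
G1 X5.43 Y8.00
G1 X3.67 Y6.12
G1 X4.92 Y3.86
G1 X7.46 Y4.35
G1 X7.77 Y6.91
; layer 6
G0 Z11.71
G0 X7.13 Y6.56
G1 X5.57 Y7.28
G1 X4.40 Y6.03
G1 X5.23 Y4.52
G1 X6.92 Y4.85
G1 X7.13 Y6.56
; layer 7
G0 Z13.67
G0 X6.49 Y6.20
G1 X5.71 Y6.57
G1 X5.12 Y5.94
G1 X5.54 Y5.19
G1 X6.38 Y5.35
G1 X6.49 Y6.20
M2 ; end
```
solid part
  facet normal 0.0000 0.0000 -1.0000
    outer loop
      vertex 0.04 6.57 0.00
      vertex 4.74 11.59 0.00
      vertex 10.97 8.68 0.00
    endloop
  endfacet
  facet normal 0.0000 0.0000 -1.0000
    outer loop
      vertex 3.38 0.55 0.00
      vertex 0.04 6.57 0.00
      vertex 10.97 8.68 0.00
    endloop
  endfacet
  facet normal 0.0000 0.0000 -1.0000
    outer loop
      vertex 10.13 1.86 0.00
      vertex 3.38 0.55 0.00
      vertex 10.97 8.68 0.00
    endloop
  endfacet
  facet normal 0.4050 0.8671 0.2899
    outer loop
      vertex 10.97 8.68 0.00
      vertex 4.74 11.59 0.00
      vertex 5.85 5.85 15.62
    endloop
  endfacet
  facet normal -0.6986 0.6541 0.2900
    outer loop
      vertex 4.74 11.59 0.00
      vertex 0.04 6.57 0.00
      vertex 5.85 5.85 15.62
    endloop
  endfacet
  facet normal -0.8369 -0.4643 0.2899
    outer loop
      vertex 0.04 6.57 0.00
      vertex 3.38 0.55 0.00
      vertex 5.85 5.85 15.62
    endloop
  endfacet
  facet normal 0.1823 -0.9395 0.2900
    outer loop
      vertex 3.38 0.55 0.00
      vertex 10.13 1.86 0.00
      vertex 5.85 5.85 15.62
    endloop
  endfacet
  facet normal 0.9498 -0.1170 0.2901
    outer loop
      vertex 10.13 1.86 0.00
      vertex 10.97 8.68 0.00
      vertex 5.85 5.85 15.62
    endloop
  endfacet
endsolid part

The G0 Z moves step by Δz≈1.95 mm. The G1 loops shrink linearly with z, so the solid tapers from its base footprint up to z≈15.6. Closing with a flat bottom cap and the tapered top and triangulating gives 8 facets — a regular 5-sided pyramid, base circumscribed radius ≈ 5.85 mm, apex at z ≈ 15.6 mm.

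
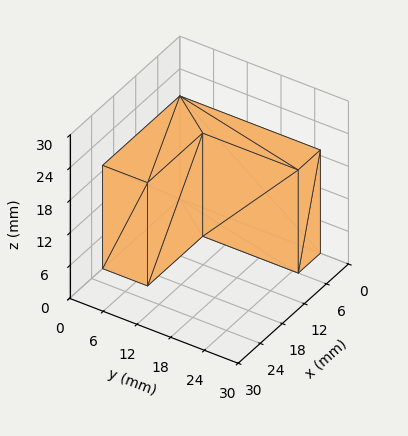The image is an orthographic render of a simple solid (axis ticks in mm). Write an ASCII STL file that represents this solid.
Reading the render: the shape is an L-shaped prism: outer 21 × 25 mm, arm thicknesses ≈ 8 mm (horizontal) and 6 mm (vertical), extruded 19 mm in z (dimensions read to the nearest mm from the axis ticks). For the STL, each face is triangulated and given an outward normal.

solid part
  facet normal 0.0000 0.0000 -1.0000
    outer loop
      vertex 21.0 8.0 0.0
      vertex 21.0 0.0 0.0
      vertex 0.0 0.0 0.0
    endloop
  endfacet
  facet normal 0.0000 0.0000 -1.0000
    outer loop
      vertex 6.0 8.0 0.0
      vertex 21.0 8.0 0.0
      vertex 0.0 0.0 0.0
    endloop
  endfacet
  facet normal 0.0000 0.0000 -1.0000
    outer loop
      vertex 6.0 25.0 0.0
      vertex 6.0 8.0 0.0
      vertex 0.0 0.0 0.0
    endloop
  endfacet
  facet normal 0.0000 0.0000 -1.0000
    outer loop
      vertex 0.0 25.0 0.0
      vertex 6.0 25.0 0.0
      vertex 0.0 0.0 0.0
    endloop
  endfacet
  facet normal 0.0000 0.0000 1.0000
    outer loop
      vertex 0.0 0.0 19.0
      vertex 21.0 0.0 19.0
      vertex 21.0 8.0 19.0
    endloop
  endfacet
  facet normal 0.0000 0.0000 1.0000
    outer loop
      vertex 0.0 0.0 19.0
      vertex 21.0 8.0 19.0
      vertex 6.0 8.0 19.0
    endloop
  endfacet
  facet normal 0.0000 0.0000 1.0000
    outer loop
      vertex 0.0 0.0 19.0
      vertex 6.0 8.0 19.0
      vertex 6.0 25.0 19.0
    endloop
  endfacet
  facet normal 0.0000 0.0000 1.0000
    outer loop
      vertex 0.0 0.0 19.0
      vertex 6.0 25.0 19.0
      vertex 0.0 25.0 19.0
    endloop
  endfacet
  facet normal 0.0000 -1.0000 0.0000
    outer loop
      vertex 0.0 0.0 0.0
      vertex 21.0 0.0 0.0
      vertex 21.0 0.0 19.0
    endloop
  endfacet
  facet normal 0.0000 -1.0000 0.0000
    outer loop
      vertex 0.0 0.0 0.0
      vertex 21.0 0.0 19.0
      vertex 0.0 0.0 19.0
    endloop
  endfacet
  facet normal 1.0000 0.0000 0.0000
    outer loop
      vertex 21.0 0.0 0.0
      vertex 21.0 8.0 0.0
      vertex 21.0 8.0 19.0
    endloop
  endfacet
  facet normal 1.0000 0.0000 0.0000
    outer loop
      vertex 21.0 0.0 0.0
      vertex 21.0 8.0 19.0
      vertex 21.0 0.0 19.0
    endloop
  endfacet
  facet normal 0.0000 1.0000 0.0000
    outer loop
      vertex 21.0 8.0 0.0
      vertex 6.0 8.0 0.0
      vertex 6.0 8.0 19.0
    endloop
  endfacet
  facet normal 0.0000 1.0000 0.0000
    outer loop
      vertex 21.0 8.0 0.0
      vertex 6.0 8.0 19.0
      vertex 21.0 8.0 19.0
    endloop
  endfacet
  facet normal 1.0000 0.0000 0.0000
    outer loop
      vertex 6.0 8.0 0.0
      vertex 6.0 25.0 0.0
      vertex 6.0 25.0 19.0
    endloop
  endfacet
  facet normal 1.0000 0.0000 0.0000
    outer loop
      vertex 6.0 8.0 0.0
      vertex 6.0 25.0 19.0
      vertex 6.0 8.0 19.0
    endloop
  endfacet
  facet normal 0.0000 1.0000 0.0000
    outer loop
      vertex 6.0 25.0 0.0
      vertex 0.0 25.0 0.0
      vertex 0.0 25.0 19.0
    endloop
  endfacet
  facet normal 0.0000 1.0000 0.0000
    outer loop
      vertex 6.0 25.0 0.0
      vertex 0.0 25.0 19.0
      vertex 6.0 25.0 19.0
    endloop
  endfacet
  facet normal -1.0000 0.0000 0.0000
    outer loop
      vertex 0.0 25.0 0.0
      vertex 0.0 0.0 0.0
      vertex 0.0 0.0 19.0
    endloop
  endfacet
  facet normal -1.0000 0.0000 0.0000
    outer loop
      vertex 0.0 25.0 0.0
      vertex 0.0 0.0 19.0
      vertex 0.0 25.0 19.0
    endloop
  endfacet
endsolid part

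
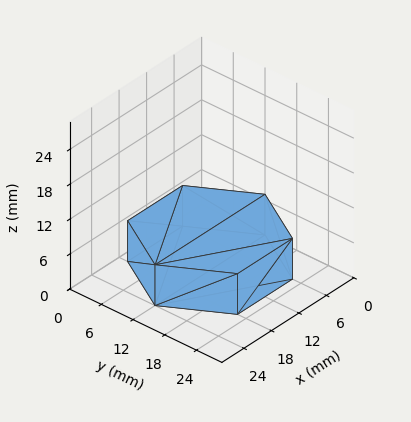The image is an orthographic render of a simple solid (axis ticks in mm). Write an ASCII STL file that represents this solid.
Reading the render: the shape is a regular 6-sided prism (a cylinder approximated with 6 flat sides), circumscribed radius ≈ 12 mm, height ≈ 7 mm (dimensions read to the nearest mm from the axis ticks). For the STL, each face is triangulated and given an outward normal.

solid part
  facet normal 0.0000 0.0000 -1.0000
    outer loop
      vertex 6.00 22.39 0.00
      vertex 18.00 22.39 0.00
      vertex 24.00 12.00 0.00
    endloop
  endfacet
  facet normal 0.0000 0.0000 -1.0000
    outer loop
      vertex 0.00 12.00 0.00
      vertex 6.00 22.39 0.00
      vertex 24.00 12.00 0.00
    endloop
  endfacet
  facet normal 0.0000 0.0000 -1.0000
    outer loop
      vertex 6.00 1.61 0.00
      vertex 0.00 12.00 0.00
      vertex 24.00 12.00 0.00
    endloop
  endfacet
  facet normal 0.0000 0.0000 -1.0000
    outer loop
      vertex 18.00 1.61 0.00
      vertex 6.00 1.61 0.00
      vertex 24.00 12.00 0.00
    endloop
  endfacet
  facet normal 0.0000 0.0000 1.0000
    outer loop
      vertex 24.00 12.00 7.00
      vertex 18.00 22.39 7.00
      vertex 6.00 22.39 7.00
    endloop
  endfacet
  facet normal 0.0000 0.0000 1.0000
    outer loop
      vertex 24.00 12.00 7.00
      vertex 6.00 22.39 7.00
      vertex 0.00 12.00 7.00
    endloop
  endfacet
  facet normal 0.0000 0.0000 1.0000
    outer loop
      vertex 24.00 12.00 7.00
      vertex 0.00 12.00 7.00
      vertex 6.00 1.61 7.00
    endloop
  endfacet
  facet normal 0.0000 0.0000 1.0000
    outer loop
      vertex 24.00 12.00 7.00
      vertex 6.00 1.61 7.00
      vertex 18.00 1.61 7.00
    endloop
  endfacet
  facet normal 0.8660 0.5001 0.0000
    outer loop
      vertex 24.00 12.00 0.00
      vertex 18.00 22.39 0.00
      vertex 18.00 22.39 7.00
    endloop
  endfacet
  facet normal 0.8660 0.5001 0.0000
    outer loop
      vertex 24.00 12.00 0.00
      vertex 18.00 22.39 7.00
      vertex 24.00 12.00 7.00
    endloop
  endfacet
  facet normal 0.0000 1.0000 0.0000
    outer loop
      vertex 18.00 22.39 0.00
      vertex 6.00 22.39 0.00
      vertex 6.00 22.39 7.00
    endloop
  endfacet
  facet normal 0.0000 1.0000 0.0000
    outer loop
      vertex 18.00 22.39 0.00
      vertex 6.00 22.39 7.00
      vertex 18.00 22.39 7.00
    endloop
  endfacet
  facet normal -0.8660 0.5001 0.0000
    outer loop
      vertex 6.00 22.39 0.00
      vertex 0.00 12.00 0.00
      vertex 0.00 12.00 7.00
    endloop
  endfacet
  facet normal -0.8660 0.5001 0.0000
    outer loop
      vertex 6.00 22.39 0.00
      vertex 0.00 12.00 7.00
      vertex 6.00 22.39 7.00
    endloop
  endfacet
  facet normal -0.8660 -0.5001 0.0000
    outer loop
      vertex 0.00 12.00 0.00
      vertex 6.00 1.61 0.00
      vertex 6.00 1.61 7.00
    endloop
  endfacet
  facet normal -0.8660 -0.5001 0.0000
    outer loop
      vertex 0.00 12.00 0.00
      vertex 6.00 1.61 7.00
      vertex 0.00 12.00 7.00
    endloop
  endfacet
  facet normal 0.0000 -1.0000 0.0000
    outer loop
      vertex 6.00 1.61 0.00
      vertex 18.00 1.61 0.00
      vertex 18.00 1.61 7.00
    endloop
  endfacet
  facet normal 0.0000 -1.0000 0.0000
    outer loop
      vertex 6.00 1.61 0.00
      vertex 18.00 1.61 7.00
      vertex 6.00 1.61 7.00
    endloop
  endfacet
  facet normal 0.8660 -0.5001 0.0000
    outer loop
      vertex 18.00 1.61 0.00
      vertex 24.00 12.00 0.00
      vertex 24.00 12.00 7.00
    endloop
  endfacet
  facet normal 0.8660 -0.5001 0.0000
    outer loop
      vertex 18.00 1.61 0.00
      vertex 24.00 12.00 7.00
      vertex 18.00 1.61 7.00
    endloop
  endfacet
endsolid part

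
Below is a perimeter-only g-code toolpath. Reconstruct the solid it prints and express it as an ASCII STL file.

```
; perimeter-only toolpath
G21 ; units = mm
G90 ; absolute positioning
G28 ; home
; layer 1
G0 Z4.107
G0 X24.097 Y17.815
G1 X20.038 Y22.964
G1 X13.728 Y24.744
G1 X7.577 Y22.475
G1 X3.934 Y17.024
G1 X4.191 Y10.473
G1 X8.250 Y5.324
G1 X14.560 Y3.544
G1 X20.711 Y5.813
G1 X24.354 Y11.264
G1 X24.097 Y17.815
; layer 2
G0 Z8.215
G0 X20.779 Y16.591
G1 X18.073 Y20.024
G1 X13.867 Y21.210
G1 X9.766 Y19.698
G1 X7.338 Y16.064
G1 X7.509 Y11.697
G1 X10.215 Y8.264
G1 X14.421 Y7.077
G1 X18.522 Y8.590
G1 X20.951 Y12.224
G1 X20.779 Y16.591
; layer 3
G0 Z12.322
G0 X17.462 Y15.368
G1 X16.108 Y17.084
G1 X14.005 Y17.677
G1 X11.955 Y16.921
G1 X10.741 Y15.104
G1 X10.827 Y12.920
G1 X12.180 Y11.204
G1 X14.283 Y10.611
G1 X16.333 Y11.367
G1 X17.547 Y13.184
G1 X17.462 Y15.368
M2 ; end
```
solid part
  facet normal 0.0000 0.0000 -1.0000
    outer loop
      vertex 13.589 28.277 0.000
      vertex 22.002 25.904 0.000
      vertex 27.414 19.039 0.000
    endloop
  endfacet
  facet normal 0.0000 0.0000 -1.0000
    outer loop
      vertex 5.388 25.252 0.000
      vertex 13.589 28.277 0.000
      vertex 27.414 19.039 0.000
    endloop
  endfacet
  facet normal 0.0000 0.0000 -1.0000
    outer loop
      vertex 0.531 17.984 0.000
      vertex 5.388 25.252 0.000
      vertex 27.414 19.039 0.000
    endloop
  endfacet
  facet normal 0.0000 0.0000 -1.0000
    outer loop
      vertex 0.874 9.249 0.000
      vertex 0.531 17.984 0.000
      vertex 27.414 19.039 0.000
    endloop
  endfacet
  facet normal 0.0000 0.0000 -1.0000
    outer loop
      vertex 6.286 2.384 0.000
      vertex 0.874 9.249 0.000
      vertex 27.414 19.039 0.000
    endloop
  endfacet
  facet normal 0.0000 0.0000 -1.0000
    outer loop
      vertex 14.699 0.011 0.000
      vertex 6.286 2.384 0.000
      vertex 27.414 19.039 0.000
    endloop
  endfacet
  facet normal 0.0000 0.0000 -1.0000
    outer loop
      vertex 22.900 3.036 0.000
      vertex 14.699 0.011 0.000
      vertex 27.414 19.039 0.000
    endloop
  endfacet
  facet normal 0.0000 0.0000 -1.0000
    outer loop
      vertex 27.757 10.304 0.000
      vertex 22.900 3.036 0.000
      vertex 27.414 19.039 0.000
    endloop
  endfacet
  facet normal 0.6076 0.4790 0.6335
    outer loop
      vertex 27.414 19.039 0.000
      vertex 22.002 25.904 0.000
      vertex 14.144 14.144 16.430
    endloop
  endfacet
  facet normal 0.2101 0.7447 0.6335
    outer loop
      vertex 22.002 25.904 0.000
      vertex 13.589 28.277 0.000
      vertex 14.144 14.144 16.430
    endloop
  endfacet
  facet normal -0.2678 0.7259 0.6335
    outer loop
      vertex 13.589 28.277 0.000
      vertex 5.388 25.252 0.000
      vertex 14.144 14.144 16.430
    endloop
  endfacet
  facet normal -0.6433 0.4299 0.6335
    outer loop
      vertex 5.388 25.252 0.000
      vertex 0.531 17.984 0.000
      vertex 14.144 14.144 16.430
    endloop
  endfacet
  facet normal -0.7732 -0.0304 0.6335
    outer loop
      vertex 0.531 17.984 0.000
      vertex 0.874 9.249 0.000
      vertex 14.144 14.144 16.430
    endloop
  endfacet
  facet normal -0.6076 -0.4790 0.6335
    outer loop
      vertex 0.874 9.249 0.000
      vertex 6.286 2.384 0.000
      vertex 14.144 14.144 16.430
    endloop
  endfacet
  facet normal -0.2101 -0.7447 0.6335
    outer loop
      vertex 6.286 2.384 0.000
      vertex 14.699 0.011 0.000
      vertex 14.144 14.144 16.430
    endloop
  endfacet
  facet normal 0.2678 -0.7259 0.6335
    outer loop
      vertex 14.699 0.011 0.000
      vertex 22.900 3.036 0.000
      vertex 14.144 14.144 16.430
    endloop
  endfacet
  facet normal 0.6433 -0.4299 0.6335
    outer loop
      vertex 22.900 3.036 0.000
      vertex 27.757 10.304 0.000
      vertex 14.144 14.144 16.430
    endloop
  endfacet
  facet normal 0.7732 0.0304 0.6335
    outer loop
      vertex 27.757 10.304 0.000
      vertex 27.414 19.039 0.000
      vertex 14.144 14.144 16.430
    endloop
  endfacet
endsolid part

The G0 Z moves step by Δz≈4.107 mm. The G1 loops shrink linearly with z, so the solid tapers from its base footprint up to z≈16.4. Closing with a flat bottom cap and the tapered top and triangulating gives 18 facets — a regular 10-sided pyramid, base circumscribed radius ≈ 14.1 mm, apex at z ≈ 16.4 mm.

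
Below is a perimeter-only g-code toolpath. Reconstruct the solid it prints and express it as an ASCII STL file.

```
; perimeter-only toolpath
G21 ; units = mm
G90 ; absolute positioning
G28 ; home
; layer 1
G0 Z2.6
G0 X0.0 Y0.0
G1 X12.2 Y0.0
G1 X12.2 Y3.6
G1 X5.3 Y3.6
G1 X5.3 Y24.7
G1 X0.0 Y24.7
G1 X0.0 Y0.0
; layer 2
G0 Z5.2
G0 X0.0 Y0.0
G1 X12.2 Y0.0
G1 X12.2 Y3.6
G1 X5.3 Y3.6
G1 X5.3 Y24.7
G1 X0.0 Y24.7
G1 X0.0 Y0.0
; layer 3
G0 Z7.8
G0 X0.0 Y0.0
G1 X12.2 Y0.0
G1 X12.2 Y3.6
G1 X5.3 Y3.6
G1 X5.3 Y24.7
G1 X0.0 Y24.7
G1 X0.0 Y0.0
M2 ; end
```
solid part
  facet normal 0.0000 0.0000 -1.0000
    outer loop
      vertex 12.2 3.6 0.0
      vertex 12.2 0.0 0.0
      vertex 0.0 0.0 0.0
    endloop
  endfacet
  facet normal 0.0000 0.0000 -1.0000
    outer loop
      vertex 5.3 3.6 0.0
      vertex 12.2 3.6 0.0
      vertex 0.0 0.0 0.0
    endloop
  endfacet
  facet normal 0.0000 0.0000 -1.0000
    outer loop
      vertex 5.3 24.7 0.0
      vertex 5.3 3.6 0.0
      vertex 0.0 0.0 0.0
    endloop
  endfacet
  facet normal 0.0000 0.0000 -1.0000
    outer loop
      vertex 0.0 24.7 0.0
      vertex 5.3 24.7 0.0
      vertex 0.0 0.0 0.0
    endloop
  endfacet
  facet normal 0.0000 0.0000 1.0000
    outer loop
      vertex 0.0 0.0 7.8
      vertex 12.2 0.0 7.8
      vertex 12.2 3.6 7.8
    endloop
  endfacet
  facet normal 0.0000 0.0000 1.0000
    outer loop
      vertex 0.0 0.0 7.8
      vertex 12.2 3.6 7.8
      vertex 5.3 3.6 7.8
    endloop
  endfacet
  facet normal 0.0000 0.0000 1.0000
    outer loop
      vertex 0.0 0.0 7.8
      vertex 5.3 3.6 7.8
      vertex 5.3 24.7 7.8
    endloop
  endfacet
  facet normal 0.0000 0.0000 1.0000
    outer loop
      vertex 0.0 0.0 7.8
      vertex 5.3 24.7 7.8
      vertex 0.0 24.7 7.8
    endloop
  endfacet
  facet normal 0.0000 -1.0000 0.0000
    outer loop
      vertex 0.0 0.0 0.0
      vertex 12.2 0.0 0.0
      vertex 12.2 0.0 7.8
    endloop
  endfacet
  facet normal 0.0000 -1.0000 0.0000
    outer loop
      vertex 0.0 0.0 0.0
      vertex 12.2 0.0 7.8
      vertex 0.0 0.0 7.8
    endloop
  endfacet
  facet normal 1.0000 0.0000 0.0000
    outer loop
      vertex 12.2 0.0 0.0
      vertex 12.2 3.6 0.0
      vertex 12.2 3.6 7.8
    endloop
  endfacet
  facet normal 1.0000 0.0000 0.0000
    outer loop
      vertex 12.2 0.0 0.0
      vertex 12.2 3.6 7.8
      vertex 12.2 0.0 7.8
    endloop
  endfacet
  facet normal 0.0000 1.0000 0.0000
    outer loop
      vertex 12.2 3.6 0.0
      vertex 5.3 3.6 0.0
      vertex 5.3 3.6 7.8
    endloop
  endfacet
  facet normal 0.0000 1.0000 0.0000
    outer loop
      vertex 12.2 3.6 0.0
      vertex 5.3 3.6 7.8
      vertex 12.2 3.6 7.8
    endloop
  endfacet
  facet normal 1.0000 0.0000 0.0000
    outer loop
      vertex 5.3 3.6 0.0
      vertex 5.3 24.7 0.0
      vertex 5.3 24.7 7.8
    endloop
  endfacet
  facet normal 1.0000 0.0000 0.0000
    outer loop
      vertex 5.3 3.6 0.0
      vertex 5.3 24.7 7.8
      vertex 5.3 3.6 7.8
    endloop
  endfacet
  facet normal 0.0000 1.0000 0.0000
    outer loop
      vertex 5.3 24.7 0.0
      vertex 0.0 24.7 0.0
      vertex 0.0 24.7 7.8
    endloop
  endfacet
  facet normal 0.0000 1.0000 0.0000
    outer loop
      vertex 5.3 24.7 0.0
      vertex 0.0 24.7 7.8
      vertex 5.3 24.7 7.8
    endloop
  endfacet
  facet normal -1.0000 0.0000 0.0000
    outer loop
      vertex 0.0 24.7 0.0
      vertex 0.0 0.0 0.0
      vertex 0.0 0.0 7.8
    endloop
  endfacet
  facet normal -1.0000 0.0000 0.0000
    outer loop
      vertex 0.0 24.7 0.0
      vertex 0.0 0.0 7.8
      vertex 0.0 24.7 7.8
    endloop
  endfacet
endsolid part

The G0 Z moves step by Δz≈2.6 mm. Every layer's G1 loop is the same polygon, so the solid is a straight extrusion of it from z=0 to z≈7.8. Closing with flat bottom and top caps and triangulating gives 20 facets — an L-shaped prism: outer 12.2 × 24.7 mm, arm thicknesses ≈ 3.6 mm (horizontal) and 5.3 mm (vertical), extruded 7.8 mm in z.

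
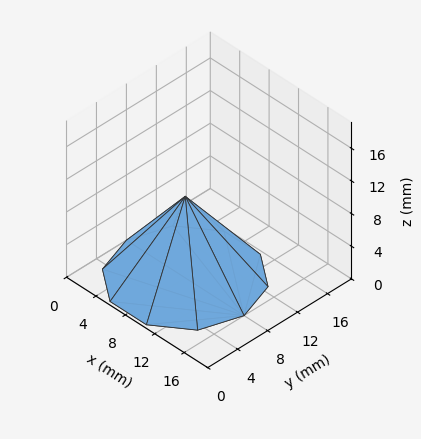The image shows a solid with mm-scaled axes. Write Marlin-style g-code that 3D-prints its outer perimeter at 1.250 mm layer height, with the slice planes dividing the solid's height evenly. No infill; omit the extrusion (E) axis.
Reading the render: the shape is a regular 10-sided pyramid, base circumscribed radius ≈ 8 mm, apex at z ≈ 10 mm (dimensions read to the nearest mm from the axis ticks). For the g-code, the solid's height is divided into equal slices at the stated Δz and each level perimeter traced with G1 moves after a G0 lift.

; perimeter-only toolpath
G21 ; units = mm
G90 ; absolute positioning
G28 ; home
; layer 1
G0 Z1.250
G0 X15.000 Y8.000
G1 X13.663 Y12.114
G1 X10.163 Y14.657
G1 X5.837 Y14.657
G1 X2.337 Y12.114
G1 X1.000 Y8.000
G1 X2.337 Y3.886
G1 X5.837 Y1.343
G1 X10.163 Y1.343
G1 X13.663 Y3.886
G1 X15.000 Y8.000
; layer 2
G0 Z2.500
G0 X14.000 Y8.000
G1 X12.854 Y11.527
G1 X9.854 Y13.706
G1 X6.146 Y13.706
G1 X3.146 Y11.527
G1 X2.000 Y8.000
G1 X3.146 Y4.473
G1 X6.146 Y2.294
G1 X9.854 Y2.294
G1 X12.854 Y4.473
G1 X14.000 Y8.000
; layer 3
G0 Z3.750
G0 X13.000 Y8.000
G1 X12.045 Y10.939
G1 X9.545 Y12.755
G1 X6.455 Y12.755
G1 X3.955 Y10.939
G1 X3.000 Y8.000
G1 X3.955 Y5.061
G1 X6.455 Y3.245
G1 X9.545 Y3.245
G1 X12.045 Y5.061
G1 X13.000 Y8.000
; layer 4
G0 Z5.000
G0 X12.000 Y8.000
G1 X11.236 Y10.351
G1 X9.236 Y11.804
G1 X6.764 Y11.804
G1 X4.764 Y10.351
G1 X4.000 Y8.000
G1 X4.764 Y5.649
G1 X6.764 Y4.196
G1 X9.236 Y4.196
G1 X11.236 Y5.649
G1 X12.000 Y8.000
; layer 5
G0 Z6.250
G0 X11.000 Y8.000
G1 X10.427 Y9.763
G1 X8.927 Y10.853
G1 X7.073 Y10.853
G1 X5.573 Y9.763
G1 X5.000 Y8.000
G1 X5.573 Y6.237
G1 X7.073 Y5.147
G1 X8.927 Y5.147
G1 X10.427 Y6.237
G1 X11.000 Y8.000
; layer 6
G0 Z7.500
G0 X10.000 Y8.000
G1 X9.618 Y9.175
G1 X8.618 Y9.902
G1 X7.382 Y9.902
G1 X6.382 Y9.175
G1 X6.000 Y8.000
G1 X6.382 Y6.825
G1 X7.382 Y6.098
G1 X8.618 Y6.098
G1 X9.618 Y6.825
G1 X10.000 Y8.000
; layer 7
G0 Z8.750
G0 X9.000 Y8.000
G1 X8.809 Y8.588
G1 X8.309 Y8.951
G1 X7.691 Y8.951
G1 X7.191 Y8.588
G1 X7.000 Y8.000
G1 X7.191 Y7.412
G1 X7.691 Y7.049
G1 X8.309 Y7.049
G1 X8.809 Y7.412
G1 X9.000 Y8.000
M2 ; end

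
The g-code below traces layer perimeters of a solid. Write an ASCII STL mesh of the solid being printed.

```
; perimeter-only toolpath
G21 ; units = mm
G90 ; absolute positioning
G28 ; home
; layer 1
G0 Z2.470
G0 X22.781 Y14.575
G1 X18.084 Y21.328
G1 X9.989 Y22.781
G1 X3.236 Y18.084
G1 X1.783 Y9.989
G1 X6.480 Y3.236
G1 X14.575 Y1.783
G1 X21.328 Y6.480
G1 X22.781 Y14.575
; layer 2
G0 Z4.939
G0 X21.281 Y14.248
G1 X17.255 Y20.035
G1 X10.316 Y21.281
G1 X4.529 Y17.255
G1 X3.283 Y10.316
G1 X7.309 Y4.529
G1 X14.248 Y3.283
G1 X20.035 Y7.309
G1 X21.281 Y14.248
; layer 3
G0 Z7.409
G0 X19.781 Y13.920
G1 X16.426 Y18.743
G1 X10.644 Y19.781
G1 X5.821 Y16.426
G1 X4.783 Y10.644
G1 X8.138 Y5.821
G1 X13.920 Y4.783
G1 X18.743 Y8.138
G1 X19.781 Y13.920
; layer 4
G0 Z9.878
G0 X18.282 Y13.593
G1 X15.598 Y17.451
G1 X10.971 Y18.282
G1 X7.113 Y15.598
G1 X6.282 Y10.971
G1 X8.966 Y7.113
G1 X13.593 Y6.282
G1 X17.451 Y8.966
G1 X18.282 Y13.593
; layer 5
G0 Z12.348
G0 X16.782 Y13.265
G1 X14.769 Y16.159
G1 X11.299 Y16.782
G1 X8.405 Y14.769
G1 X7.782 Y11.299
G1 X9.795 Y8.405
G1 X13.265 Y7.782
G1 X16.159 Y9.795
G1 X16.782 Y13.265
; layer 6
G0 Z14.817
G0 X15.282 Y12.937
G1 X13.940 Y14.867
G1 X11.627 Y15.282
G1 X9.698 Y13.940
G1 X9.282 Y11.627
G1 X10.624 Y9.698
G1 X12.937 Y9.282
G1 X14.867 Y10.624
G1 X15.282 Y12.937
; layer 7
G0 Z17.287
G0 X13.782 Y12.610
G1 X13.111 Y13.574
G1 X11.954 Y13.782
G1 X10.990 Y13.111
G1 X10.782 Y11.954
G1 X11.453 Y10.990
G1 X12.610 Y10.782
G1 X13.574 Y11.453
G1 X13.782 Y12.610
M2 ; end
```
solid part
  facet normal 0.0000 0.0000 -1.0000
    outer loop
      vertex 9.661 24.281 0.000
      vertex 18.913 22.620 0.000
      vertex 24.281 14.903 0.000
    endloop
  endfacet
  facet normal 0.0000 0.0000 -1.0000
    outer loop
      vertex 1.944 18.913 0.000
      vertex 9.661 24.281 0.000
      vertex 24.281 14.903 0.000
    endloop
  endfacet
  facet normal 0.0000 0.0000 -1.0000
    outer loop
      vertex 0.283 9.661 0.000
      vertex 1.944 18.913 0.000
      vertex 24.281 14.903 0.000
    endloop
  endfacet
  facet normal 0.0000 0.0000 -1.0000
    outer loop
      vertex 5.651 1.944 0.000
      vertex 0.283 9.661 0.000
      vertex 24.281 14.903 0.000
    endloop
  endfacet
  facet normal 0.0000 0.0000 -1.0000
    outer loop
      vertex 14.903 0.283 0.000
      vertex 5.651 1.944 0.000
      vertex 24.281 14.903 0.000
    endloop
  endfacet
  facet normal 0.0000 0.0000 -1.0000
    outer loop
      vertex 22.620 5.651 0.000
      vertex 14.903 0.283 0.000
      vertex 24.281 14.903 0.000
    endloop
  endfacet
  facet normal 0.7119 0.4952 0.4981
    outer loop
      vertex 24.281 14.903 0.000
      vertex 18.913 22.620 0.000
      vertex 12.282 12.282 19.756
    endloop
  endfacet
  facet normal 0.1532 0.8535 0.4981
    outer loop
      vertex 18.913 22.620 0.000
      vertex 9.661 24.281 0.000
      vertex 12.282 12.282 19.756
    endloop
  endfacet
  facet normal -0.4952 0.7119 0.4981
    outer loop
      vertex 9.661 24.281 0.000
      vertex 1.944 18.913 0.000
      vertex 12.282 12.282 19.756
    endloop
  endfacet
  facet normal -0.8535 0.1532 0.4981
    outer loop
      vertex 1.944 18.913 0.000
      vertex 0.283 9.661 0.000
      vertex 12.282 12.282 19.756
    endloop
  endfacet
  facet normal -0.7119 -0.4952 0.4981
    outer loop
      vertex 0.283 9.661 0.000
      vertex 5.651 1.944 0.000
      vertex 12.282 12.282 19.756
    endloop
  endfacet
  facet normal -0.1532 -0.8535 0.4981
    outer loop
      vertex 5.651 1.944 0.000
      vertex 14.903 0.283 0.000
      vertex 12.282 12.282 19.756
    endloop
  endfacet
  facet normal 0.4952 -0.7119 0.4981
    outer loop
      vertex 14.903 0.283 0.000
      vertex 22.620 5.651 0.000
      vertex 12.282 12.282 19.756
    endloop
  endfacet
  facet normal 0.8535 -0.1532 0.4981
    outer loop
      vertex 22.620 5.651 0.000
      vertex 24.281 14.903 0.000
      vertex 12.282 12.282 19.756
    endloop
  endfacet
endsolid part

The G0 Z moves step by Δz≈2.470 mm. The G1 loops shrink linearly with z, so the solid tapers from its base footprint up to z≈19.8. Closing with a flat bottom cap and the tapered top and triangulating gives 14 facets — a regular 8-sided pyramid, base circumscribed radius ≈ 12.3 mm, apex at z ≈ 19.8 mm.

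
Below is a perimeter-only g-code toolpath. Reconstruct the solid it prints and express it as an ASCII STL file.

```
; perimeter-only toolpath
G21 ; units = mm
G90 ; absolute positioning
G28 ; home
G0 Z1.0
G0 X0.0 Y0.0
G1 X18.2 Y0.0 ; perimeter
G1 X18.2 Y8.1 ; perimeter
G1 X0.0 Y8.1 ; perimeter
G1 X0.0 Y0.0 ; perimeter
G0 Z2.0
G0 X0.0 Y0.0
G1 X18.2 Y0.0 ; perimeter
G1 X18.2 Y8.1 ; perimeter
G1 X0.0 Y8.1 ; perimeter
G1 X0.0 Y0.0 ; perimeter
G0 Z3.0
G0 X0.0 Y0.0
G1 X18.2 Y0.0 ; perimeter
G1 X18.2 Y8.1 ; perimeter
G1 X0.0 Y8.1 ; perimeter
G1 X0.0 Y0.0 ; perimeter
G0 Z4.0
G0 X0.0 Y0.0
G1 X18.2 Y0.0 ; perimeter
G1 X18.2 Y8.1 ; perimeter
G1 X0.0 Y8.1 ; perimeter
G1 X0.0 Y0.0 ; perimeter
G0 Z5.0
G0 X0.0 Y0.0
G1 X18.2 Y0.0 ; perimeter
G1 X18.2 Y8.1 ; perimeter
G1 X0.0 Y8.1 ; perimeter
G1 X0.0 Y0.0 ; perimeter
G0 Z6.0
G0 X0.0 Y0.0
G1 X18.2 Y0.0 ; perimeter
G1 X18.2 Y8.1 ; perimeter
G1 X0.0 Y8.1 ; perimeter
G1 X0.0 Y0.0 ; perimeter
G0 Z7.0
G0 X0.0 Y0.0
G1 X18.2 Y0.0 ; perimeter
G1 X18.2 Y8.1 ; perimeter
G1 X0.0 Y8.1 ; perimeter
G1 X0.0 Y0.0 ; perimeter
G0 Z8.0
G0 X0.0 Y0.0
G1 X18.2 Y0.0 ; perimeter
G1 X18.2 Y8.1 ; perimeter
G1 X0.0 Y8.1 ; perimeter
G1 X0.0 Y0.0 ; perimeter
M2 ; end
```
solid part
  facet normal 0.0000 0.0000 -1.0000
    outer loop
      vertex 18.2 8.1 0.0
      vertex 18.2 0.0 0.0
      vertex 0.0 0.0 0.0
    endloop
  endfacet
  facet normal 0.0000 0.0000 -1.0000
    outer loop
      vertex 0.0 8.1 0.0
      vertex 18.2 8.1 0.0
      vertex 0.0 0.0 0.0
    endloop
  endfacet
  facet normal 0.0000 0.0000 1.0000
    outer loop
      vertex 0.0 0.0 8.0
      vertex 18.2 0.0 8.0
      vertex 18.2 8.1 8.0
    endloop
  endfacet
  facet normal 0.0000 0.0000 1.0000
    outer loop
      vertex 0.0 0.0 8.0
      vertex 18.2 8.1 8.0
      vertex 0.0 8.1 8.0
    endloop
  endfacet
  facet normal 0.0000 -1.0000 0.0000
    outer loop
      vertex 0.0 0.0 0.0
      vertex 18.2 0.0 0.0
      vertex 18.2 0.0 8.0
    endloop
  endfacet
  facet normal 0.0000 -1.0000 0.0000
    outer loop
      vertex 0.0 0.0 0.0
      vertex 18.2 0.0 8.0
      vertex 0.0 0.0 8.0
    endloop
  endfacet
  facet normal 0.0000 1.0000 0.0000
    outer loop
      vertex 18.2 8.1 8.0
      vertex 18.2 8.1 0.0
      vertex 0.0 8.1 0.0
    endloop
  endfacet
  facet normal 0.0000 1.0000 0.0000
    outer loop
      vertex 0.0 8.1 8.0
      vertex 18.2 8.1 8.0
      vertex 0.0 8.1 0.0
    endloop
  endfacet
  facet normal -1.0000 0.0000 0.0000
    outer loop
      vertex 0.0 8.1 8.0
      vertex 0.0 8.1 0.0
      vertex 0.0 0.0 0.0
    endloop
  endfacet
  facet normal -1.0000 0.0000 0.0000
    outer loop
      vertex 0.0 0.0 8.0
      vertex 0.0 8.1 8.0
      vertex 0.0 0.0 0.0
    endloop
  endfacet
  facet normal 1.0000 0.0000 0.0000
    outer loop
      vertex 18.2 0.0 0.0
      vertex 18.2 8.1 0.0
      vertex 18.2 8.1 8.0
    endloop
  endfacet
  facet normal 1.0000 0.0000 0.0000
    outer loop
      vertex 18.2 0.0 0.0
      vertex 18.2 8.1 8.0
      vertex 18.2 0.0 8.0
    endloop
  endfacet
endsolid part

The G0 Z moves step by Δz≈1.0 mm. Every layer's G1 loop is the same polygon, so the solid is a straight extrusion of it from z=0 to z≈8. Closing with flat bottom and top caps and triangulating gives 12 facets — a rectangular box, roughly 18.2 × 8.1 mm footprint and 8 mm tall.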